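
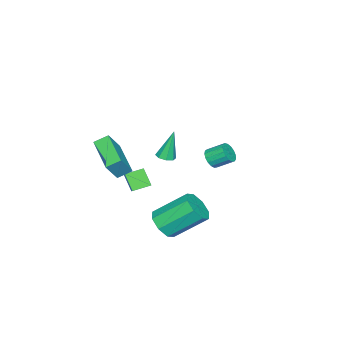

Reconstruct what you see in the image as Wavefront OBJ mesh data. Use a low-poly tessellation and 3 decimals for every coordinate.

v 2.863 -0.874 2.457
v 2.415 -0.311 2.85
v 4.114 0.547 1.845
v 3.666 1.11 2.238
v 3.594 -1.05 3.542
v 3.146 -0.487 3.935
v 4.845 0.371 2.93
v 4.397 0.934 3.323
v 1.156 1.48 1.966
v 1.586 1.748 2.021
v 0.784 1.74 3.594
v 1.283 1.972 1.917
v 0.906 1.907 1.841
v 0.675 1.593 1.838
v 0.725 1.212 1.91
v 1.028 0.989 2.015
v 1.405 1.054 2.091
v 1.637 1.368 2.093
v 1.514 -0.231 -0.875
v 1.21 -0.831 -0.031
v 0.851 0.436 -0.64
v 0.547 -0.164 0.205
v 2.113 0.184 -0.365
v 1.809 -0.416 0.48
v 1.45 0.851 -0.129
v 1.146 0.251 0.715
v -2.4 2.089 0
v -2.066 1.878 0.465
v -2.325 2.739 1.044
v -2.66 2.951 0.58
v -1.877 2.039 0.31
v -2.137 2.9 0.89
v -1.808 2.211 0.085
v -2.068 3.072 0.664
v -1.875 2.355 -0.16
v -2.135 3.217 0.419
v -2.062 2.439 -0.368
v -2.322 3.3 0.211
v -2.327 2.442 -0.492
v -2.586 3.304 0.088
v -2.608 2.365 -0.503
v -2.868 3.226 0.077
v -2.842 2.224 -0.398
v -3.101 3.086 0.181
v -2.974 2.053 -0.203
v -3.234 2.914 0.377
v -2.975 1.89 0.039
v -3.235 2.751 0.619
v -2.845 1.772 0.273
v -3.104 2.634 0.852
v -2.612 1.727 0.443
v -2.872 2.589 1.023
v -2.331 1.766 0.513
v -2.591 2.627 1.092
v 3.603 2.717 -1.01
v 4.43 2.926 -0.755
v 3.664 4.373 0.544
v 2.837 4.163 0.29
v 4.22 3.294 -1.289
v 3.454 4.741 0.011
v 3.649 3.324 -1.659
v 2.883 4.771 -0.36
v 3.051 2.998 -1.648
v 2.285 4.445 -0.349
v 2.776 2.507 -1.264
v 2.01 3.954 0.035
v 2.986 2.139 -0.731
v 2.22 3.586 0.569
v 3.557 2.109 -0.36
v 2.791 3.556 0.939
v 4.155 2.435 -0.371
v 3.389 3.882 0.928
f 2 4 1
f 5 2 1
f 1 4 3
f 3 5 1
f 2 8 4
f 6 2 5
f 6 8 2
f 4 8 3
f 7 5 3
f 3 8 7
f 7 6 5
f 8 6 7
f 10 9 12
f 10 12 11
f 12 9 13
f 12 13 11
f 13 9 14
f 13 14 11
f 14 9 15
f 14 15 11
f 15 9 16
f 15 16 11
f 16 9 17
f 16 17 11
f 17 9 18
f 17 18 11
f 18 9 10
f 18 10 11
f 20 22 19
f 23 20 19
f 19 22 21
f 21 23 19
f 20 26 22
f 24 20 23
f 24 26 20
f 22 26 21
f 25 23 21
f 21 26 25
f 25 24 23
f 26 24 25
f 28 27 31
f 28 31 29
f 29 31 32
f 29 32 30
f 31 27 33
f 31 33 32
f 32 33 34
f 32 34 30
f 33 27 35
f 33 35 34
f 34 35 36
f 34 36 30
f 35 27 37
f 35 37 36
f 36 37 38
f 36 38 30
f 37 27 39
f 37 39 38
f 38 39 40
f 38 40 30
f 39 27 41
f 39 41 40
f 40 41 42
f 40 42 30
f 41 27 43
f 41 43 42
f 42 43 44
f 42 44 30
f 43 27 45
f 43 45 44
f 44 45 46
f 44 46 30
f 45 27 47
f 45 47 46
f 46 47 48
f 46 48 30
f 47 27 49
f 47 49 48
f 48 49 50
f 48 50 30
f 49 27 51
f 49 51 50
f 50 51 52
f 50 52 30
f 51 27 53
f 51 53 52
f 52 53 54
f 52 54 30
f 53 27 28
f 53 28 54
f 54 28 29
f 54 29 30
f 56 55 59
f 56 59 57
f 57 59 60
f 57 60 58
f 59 55 61
f 59 61 60
f 60 61 62
f 60 62 58
f 61 55 63
f 61 63 62
f 62 63 64
f 62 64 58
f 63 55 65
f 63 65 64
f 64 65 66
f 64 66 58
f 65 55 67
f 65 67 66
f 66 67 68
f 66 68 58
f 67 55 69
f 67 69 68
f 68 69 70
f 68 70 58
f 69 55 71
f 69 71 70
f 70 71 72
f 70 72 58
f 71 55 56
f 71 56 72
f 72 56 57
f 72 57 58



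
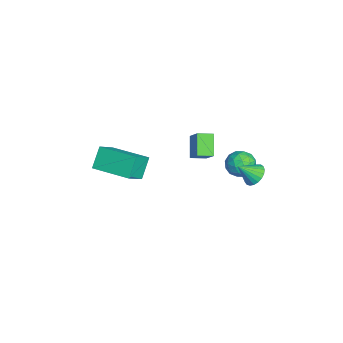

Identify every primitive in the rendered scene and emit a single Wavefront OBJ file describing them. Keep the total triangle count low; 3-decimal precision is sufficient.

v 0.584 -3.723 -0.832
v 1.535 -4.41 0.118
v -0.164 -3.301 0.222
v 0.787 -3.988 1.173
v 1.773 -1.912 -0.713
v 2.724 -2.599 0.238
v 1.025 -1.49 0.342
v 1.976 -2.177 1.292
v -0.248 0.686 -0.957
v -1.251 0.759 -0.027
v -0.328 1.549 -1.111
v -1.331 1.622 -0.181
v 0.791 0.978 0.141
v -0.212 1.051 1.071
v 0.711 1.841 -0.013
v -0.292 1.914 0.917
v -0.51 3.452 -1.112
v -0.004 3.675 -1.788
v 0.604 2.865 -0.472
v 1.11 3.088 -1.148
v 0.789 3.705 -0.62
v 0.101 4.068 -1.016
v 0.499 2.472 -1.244
v -0.189 2.835 -1.64
v 0.619 3.069 -1.869
v 0.799 3.831 -1.483
v -0.199 2.709 -0.777
v -0.019 3.471 -0.391
v -0.354 3.615 -1.506
v 0.954 2.925 -0.754
v 0.766 3.288 -0.444
v 1.064 3.419 -0.841
v -0.293 3.846 -1.052
v 0.005 3.977 -1.449
v 0.471 3.995 -0.763
v 0.595 2.563 -0.811
v 0.893 2.694 -1.208
v -0.464 3.121 -1.419
v -0.166 3.252 -1.816
v 0.129 2.545 -1.497
v 0.309 3.39 -1.951
v 0.964 3.045 -1.575
v 0.605 2.683 -1.632
v 0.2 2.896 -1.864
v 0.415 3.838 -1.724
v 1.069 3.493 -1.348
v 0.881 3.856 -1.038
v 0.476 4.069 -1.271
v 0.781 3.482 -1.772
v -0.469 3.047 -0.912
v 0.185 2.702 -0.536
v 0.124 2.471 -0.989
v -0.281 2.684 -1.222
v -0.364 3.495 -0.685
v 0.291 3.15 -0.309
v 0.4 3.644 -0.396
v -0.005 3.857 -0.628
v -0.181 3.058 -0.488
v 3.274 3.643 0.627
v 3.964 3.755 0.668
v 3.366 2.777 1.453
v 3.861 3.937 0.871
v 3.656 4.068 1.031
v 3.386 4.126 1.122
v 3.096 4.1 1.127
v 2.837 3.995 1.046
v 2.653 3.83 0.892
v 2.577 3.632 0.693
v 2.621 3.436 0.482
v 2.778 3.276 0.297
v 3.021 3.179 0.168
v 3.308 3.163 0.119
v 3.588 3.23 0.158
v 3.814 3.368 0.278
v 3.947 3.554 0.458
f 2 4 1
f 5 2 1
f 1 4 3
f 3 5 1
f 2 8 4
f 6 2 5
f 6 8 2
f 4 8 3
f 7 5 3
f 3 8 7
f 7 6 5
f 8 6 7
f 10 12 9
f 13 10 9
f 9 12 11
f 11 13 9
f 10 16 12
f 14 10 13
f 14 16 10
f 12 16 11
f 15 13 11
f 11 16 15
f 15 14 13
f 16 14 15
f 17 54 33
f 54 28 57
f 33 57 22
f 54 57 33
f 17 33 29
f 33 22 34
f 29 34 18
f 33 34 29
f 17 29 38
f 29 18 39
f 38 39 24
f 29 39 38
f 17 38 50
f 38 24 53
f 50 53 27
f 38 53 50
f 17 50 54
f 50 27 58
f 54 58 28
f 50 58 54
f 18 34 45
f 34 22 48
f 45 48 26
f 34 48 45
f 22 57 35
f 57 28 56
f 35 56 21
f 57 56 35
f 28 58 55
f 58 27 51
f 55 51 19
f 58 51 55
f 27 53 52
f 53 24 40
f 52 40 23
f 53 40 52
f 24 39 44
f 39 18 41
f 44 41 25
f 39 41 44
f 20 46 32
f 46 26 47
f 32 47 21
f 46 47 32
f 20 32 30
f 32 21 31
f 30 31 19
f 32 31 30
f 20 30 37
f 30 19 36
f 37 36 23
f 30 36 37
f 20 37 42
f 37 23 43
f 42 43 25
f 37 43 42
f 20 42 46
f 42 25 49
f 46 49 26
f 42 49 46
f 21 47 35
f 47 26 48
f 35 48 22
f 47 48 35
f 19 31 55
f 31 21 56
f 55 56 28
f 31 56 55
f 23 36 52
f 36 19 51
f 52 51 27
f 36 51 52
f 25 43 44
f 43 23 40
f 44 40 24
f 43 40 44
f 26 49 45
f 49 25 41
f 45 41 18
f 49 41 45
f 60 59 62
f 60 62 61
f 62 59 63
f 62 63 61
f 63 59 64
f 63 64 61
f 64 59 65
f 64 65 61
f 65 59 66
f 65 66 61
f 66 59 67
f 66 67 61
f 67 59 68
f 67 68 61
f 68 59 69
f 68 69 61
f 69 59 70
f 69 70 61
f 70 59 71
f 70 71 61
f 71 59 72
f 71 72 61
f 72 59 73
f 72 73 61
f 73 59 74
f 73 74 61
f 74 59 75
f 74 75 61
f 75 59 60
f 75 60 61



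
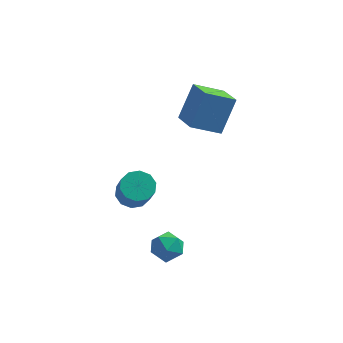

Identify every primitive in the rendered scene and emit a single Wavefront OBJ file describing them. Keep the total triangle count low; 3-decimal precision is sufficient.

v -3.251 -2.886 -0.541
v -2.55 -2.973 -0.791
v -2.207 -3.78 0.451
v -2.909 -3.694 0.701
v -2.564 -2.586 -0.535
v -2.221 -3.394 0.706
v -2.841 -2.314 -0.282
v -2.498 -3.122 0.959
v -3.274 -2.261 -0.128
v -2.932 -3.068 1.114
v -3.699 -2.446 -0.131
v -3.357 -3.253 1.111
v -3.953 -2.8 -0.291
v -3.61 -3.607 0.951
v -3.939 -3.186 -0.546
v -3.596 -3.994 0.695
v -3.662 -3.458 -0.799
v -3.319 -4.266 0.442
v -3.228 -3.512 -0.954
v -2.886 -4.319 0.288
v -2.803 -3.327 -0.951
v -2.461 -4.134 0.291
v -1.291 -0.116 1.579
v -0.785 0.745 3.125
v -1.949 1.062 1.138
v -1.444 1.923 2.684
v -0.036 0.337 0.916
v 0.469 1.198 2.462
v -0.695 1.515 0.475
v -0.189 2.376 2.021
v -1.277 -3.875 -2.347
v -1.028 -4.242 -3.011
v -2.392 -3.578 -2.929
v -2.143 -3.945 -3.593
v -2.312 -4.373 -2.94
v -1.623 -4.556 -2.58
v -1.797 -3.264 -3.36
v -1.108 -3.447 -3
v -1.349 -3.864 -3.637
v -1.668 -4.55 -3.378
v -1.752 -3.27 -2.562
v -2.071 -3.956 -2.303
f 2 1 5
f 2 5 3
f 3 5 6
f 3 6 4
f 5 1 7
f 5 7 6
f 6 7 8
f 6 8 4
f 7 1 9
f 7 9 8
f 8 9 10
f 8 10 4
f 9 1 11
f 9 11 10
f 10 11 12
f 10 12 4
f 11 1 13
f 11 13 12
f 12 13 14
f 12 14 4
f 13 1 15
f 13 15 14
f 14 15 16
f 14 16 4
f 15 1 17
f 15 17 16
f 16 17 18
f 16 18 4
f 17 1 19
f 17 19 18
f 18 19 20
f 18 20 4
f 19 1 21
f 19 21 20
f 20 21 22
f 20 22 4
f 21 1 2
f 21 2 22
f 22 2 3
f 22 3 4
f 24 26 23
f 27 24 23
f 23 26 25
f 25 27 23
f 24 30 26
f 28 24 27
f 28 30 24
f 26 30 25
f 29 27 25
f 25 30 29
f 29 28 27
f 30 28 29
f 31 42 36
f 31 36 32
f 31 32 38
f 31 38 41
f 31 41 42
f 32 36 40
f 36 42 35
f 42 41 33
f 41 38 37
f 38 32 39
f 34 40 35
f 34 35 33
f 34 33 37
f 34 37 39
f 34 39 40
f 35 40 36
f 33 35 42
f 37 33 41
f 39 37 38
f 40 39 32



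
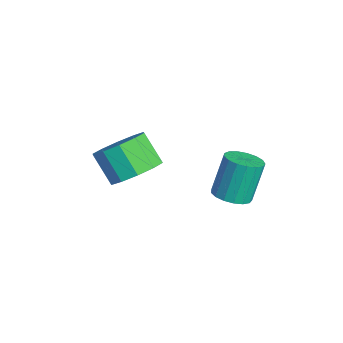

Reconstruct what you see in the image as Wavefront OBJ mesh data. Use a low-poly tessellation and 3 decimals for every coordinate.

v 4.168 0.043 0.823
v 4.816 0.229 0.908
v 4.481 0.744 2.342
v 3.832 0.557 2.257
v 4.675 0.493 0.78
v 4.34 1.008 2.214
v 4.418 0.654 0.662
v 4.083 1.169 2.096
v 4.104 0.675 0.581
v 3.768 1.19 2.015
v 3.804 0.551 0.555
v 3.468 1.066 1.989
v 3.587 0.31 0.591
v 3.252 0.825 2.025
v 3.504 0.009 0.68
v 3.168 0.523 2.114
v 3.572 -0.285 0.802
v 3.237 0.229 2.235
v 3.777 -0.504 0.928
v 3.442 0.01 2.362
v 4.072 -0.598 1.03
v 3.736 -0.083 2.464
v 4.388 -0.545 1.085
v 4.053 -0.03 2.519
v 4.654 -0.357 1.08
v 4.319 0.158 2.514
v 4.809 -0.078 1.016
v 4.473 0.437 2.45
v 0.967 -2.261 -0.22
v 1.65 -2.935 0.06
v 0.837 -3.353 1.04
v 0.153 -2.679 0.76
v 1.758 -2.412 0.372
v 0.945 -2.83 1.352
v 1.563 -1.832 0.458
v 0.75 -2.25 1.438
v 1.141 -1.416 0.285
v 0.327 -1.834 1.265
v 0.652 -1.322 -0.081
v -0.162 -1.74 0.899
v 0.283 -1.587 -0.5
v -0.53 -2.005 0.48
v 0.175 -2.11 -0.812
v -0.638 -2.528 0.168
v 0.37 -2.69 -0.898
v -0.443 -3.108 0.082
v 0.793 -3.106 -0.725
v -0.021 -3.524 0.255
v 1.282 -3.2 -0.359
v 0.468 -3.618 0.621
f 2 1 5
f 2 5 3
f 3 5 6
f 3 6 4
f 5 1 7
f 5 7 6
f 6 7 8
f 6 8 4
f 7 1 9
f 7 9 8
f 8 9 10
f 8 10 4
f 9 1 11
f 9 11 10
f 10 11 12
f 10 12 4
f 11 1 13
f 11 13 12
f 12 13 14
f 12 14 4
f 13 1 15
f 13 15 14
f 14 15 16
f 14 16 4
f 15 1 17
f 15 17 16
f 16 17 18
f 16 18 4
f 17 1 19
f 17 19 18
f 18 19 20
f 18 20 4
f 19 1 21
f 19 21 20
f 20 21 22
f 20 22 4
f 21 1 23
f 21 23 22
f 22 23 24
f 22 24 4
f 23 1 25
f 23 25 24
f 24 25 26
f 24 26 4
f 25 1 27
f 25 27 26
f 26 27 28
f 26 28 4
f 27 1 2
f 27 2 28
f 28 2 3
f 28 3 4
f 30 29 33
f 30 33 31
f 31 33 34
f 31 34 32
f 33 29 35
f 33 35 34
f 34 35 36
f 34 36 32
f 35 29 37
f 35 37 36
f 36 37 38
f 36 38 32
f 37 29 39
f 37 39 38
f 38 39 40
f 38 40 32
f 39 29 41
f 39 41 40
f 40 41 42
f 40 42 32
f 41 29 43
f 41 43 42
f 42 43 44
f 42 44 32
f 43 29 45
f 43 45 44
f 44 45 46
f 44 46 32
f 45 29 47
f 45 47 46
f 46 47 48
f 46 48 32
f 47 29 49
f 47 49 48
f 48 49 50
f 48 50 32
f 49 29 30
f 49 30 50
f 50 30 31
f 50 31 32



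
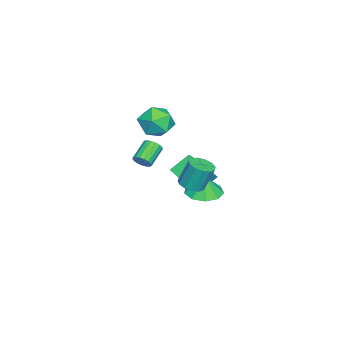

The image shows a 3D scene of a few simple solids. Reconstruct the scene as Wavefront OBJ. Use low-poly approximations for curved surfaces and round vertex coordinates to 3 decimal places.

v 2.183 3.558 -2.383
v 3.133 3.218 -2.426
v 2.257 3.622 -1.257
v 3.126 3.908 -2.465
v 2.678 4.434 -2.466
v 1.998 4.55 -2.427
v 1.405 4.201 -2.368
v 1.175 3.552 -2.316
v 1.417 2.905 -2.295
v 2.017 2.564 -2.315
v 2.695 2.687 -2.367
v -0.556 -0.586 -2.576
v -0.271 -0.616 -2.094
v -1.379 -0.364 -1.423
v -1.664 -0.334 -1.904
v -0.254 -0.357 -2.163
v -1.362 -0.105 -1.492
v -0.306 -0.151 -2.327
v -1.414 0.101 -1.655
v -0.415 -0.045 -2.547
v -1.523 0.207 -1.875
v -0.557 -0.062 -2.774
v -1.665 0.19 -2.102
v -0.698 -0.2 -2.955
v -1.806 0.052 -2.284
v -0.807 -0.426 -3.05
v -1.915 -0.174 -2.379
v -0.858 -0.689 -3.036
v -1.966 -0.436 -2.364
v -0.84 -0.928 -2.916
v -1.948 -0.676 -2.245
v -0.757 -1.089 -2.719
v -1.865 -0.837 -2.047
v -0.628 -1.135 -2.488
v -1.736 -0.882 -1.817
v -0.482 -1.055 -2.278
v -1.59 -0.803 -1.607
v -0.353 -0.867 -2.136
v -1.462 -0.615 -1.464
v 3.783 3.367 -0.918
v 4.467 3.221 -0.795
v 4.321 3.726 0.621
v 3.637 3.873 0.498
v 4.455 3.597 -0.93
v 4.309 4.102 0.485
v 4.229 3.9 -1.062
v 4.083 4.406 0.354
v 3.862 4.034 -1.148
v 3.716 4.54 0.268
v 3.47 3.957 -1.16
v 3.324 4.462 0.255
v 3.177 3.692 -1.096
v 3.031 4.197 0.319
v 3.077 3.324 -0.975
v 2.931 3.829 0.44
v 3.2 2.97 -0.836
v 3.054 3.475 0.579
v 3.509 2.742 -0.723
v 3.363 3.247 0.693
v 3.905 2.713 -0.671
v 3.759 3.218 0.744
v 4.262 2.891 -0.698
v 4.116 3.397 0.717
v -2.463 1.056 -4.661
v -3.172 1.889 -3.771
v -1.665 2.16 -5.06
v -2.374 2.994 -4.17
v -1.326 0.686 -3.41
v -2.035 1.52 -2.52
v -0.528 1.791 -3.809
v -1.237 2.624 -2.919
v -3.124 0.171 -0.324
v -2.544 0.153 -1.3
v -3.876 -1.453 -0.74
v -3.296 -1.471 -1.716
v -2.748 -1.581 -0.728
v -2.283 -0.578 -0.471
v -4.137 -0.722 -1.569
v -3.672 0.281 -1.312
v -3.171 -0.4 -2.07
v -2.312 -0.93 -1.55
v -4.108 -0.37 -0.49
v -3.249 -0.9 0.03
f 2 1 4
f 2 4 3
f 4 1 5
f 4 5 3
f 5 1 6
f 5 6 3
f 6 1 7
f 6 7 3
f 7 1 8
f 7 8 3
f 8 1 9
f 8 9 3
f 9 1 10
f 9 10 3
f 10 1 11
f 10 11 3
f 11 1 2
f 11 2 3
f 13 12 16
f 13 16 14
f 14 16 17
f 14 17 15
f 16 12 18
f 16 18 17
f 17 18 19
f 17 19 15
f 18 12 20
f 18 20 19
f 19 20 21
f 19 21 15
f 20 12 22
f 20 22 21
f 21 22 23
f 21 23 15
f 22 12 24
f 22 24 23
f 23 24 25
f 23 25 15
f 24 12 26
f 24 26 25
f 25 26 27
f 25 27 15
f 26 12 28
f 26 28 27
f 27 28 29
f 27 29 15
f 28 12 30
f 28 30 29
f 29 30 31
f 29 31 15
f 30 12 32
f 30 32 31
f 31 32 33
f 31 33 15
f 32 12 34
f 32 34 33
f 33 34 35
f 33 35 15
f 34 12 36
f 34 36 35
f 35 36 37
f 35 37 15
f 36 12 38
f 36 38 37
f 37 38 39
f 37 39 15
f 38 12 13
f 38 13 39
f 39 13 14
f 39 14 15
f 41 40 44
f 41 44 42
f 42 44 45
f 42 45 43
f 44 40 46
f 44 46 45
f 45 46 47
f 45 47 43
f 46 40 48
f 46 48 47
f 47 48 49
f 47 49 43
f 48 40 50
f 48 50 49
f 49 50 51
f 49 51 43
f 50 40 52
f 50 52 51
f 51 52 53
f 51 53 43
f 52 40 54
f 52 54 53
f 53 54 55
f 53 55 43
f 54 40 56
f 54 56 55
f 55 56 57
f 55 57 43
f 56 40 58
f 56 58 57
f 57 58 59
f 57 59 43
f 58 40 60
f 58 60 59
f 59 60 61
f 59 61 43
f 60 40 62
f 60 62 61
f 61 62 63
f 61 63 43
f 62 40 41
f 62 41 63
f 63 41 42
f 63 42 43
f 65 67 64
f 68 65 64
f 64 67 66
f 66 68 64
f 65 71 67
f 69 65 68
f 69 71 65
f 67 71 66
f 70 68 66
f 66 71 70
f 70 69 68
f 71 69 70
f 72 83 77
f 72 77 73
f 72 73 79
f 72 79 82
f 72 82 83
f 73 77 81
f 77 83 76
f 83 82 74
f 82 79 78
f 79 73 80
f 75 81 76
f 75 76 74
f 75 74 78
f 75 78 80
f 75 80 81
f 76 81 77
f 74 76 83
f 78 74 82
f 80 78 79
f 81 80 73



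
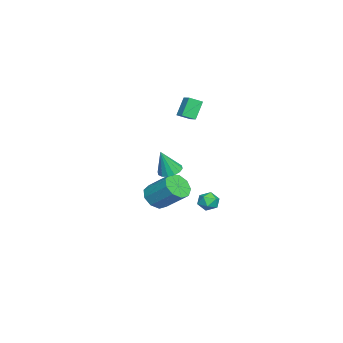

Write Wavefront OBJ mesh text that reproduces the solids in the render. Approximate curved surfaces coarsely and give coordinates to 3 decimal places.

v 3.588 1.477 0.887
v 4.209 1.876 0.842
v 3.992 1.023 2.453
v 3.946 2.118 0.98
v 3.587 2.188 1.093
v 3.228 2.068 1.151
v 2.965 1.789 1.139
v 2.869 1.427 1.058
v 2.966 1.079 0.932
v 3.229 0.837 0.794
v 3.588 0.767 0.681
v 3.947 0.887 0.623
v 4.21 1.165 0.636
v 4.306 1.527 0.716
v -2.558 1.683 3.816
v -2.178 0.949 4.221
v -1.958 2.14 4.08
v -1.577 1.407 4.485
v -1.843 1.413 2.655
v -1.462 0.68 3.06
v -1.242 1.871 2.919
v -0.862 1.137 3.324
v -2.74 -0.875 -4.458
v -2.094 -0.518 -5.117
v -1.533 0.971 -3.762
v -2.18 0.615 -3.102
v -2.696 -0.218 -5.197
v -2.135 1.271 -3.842
v -3.319 -0.225 -4.931
v -2.758 1.264 -3.576
v -3.671 -0.537 -4.444
v -3.11 0.953 -3.089
v -3.588 -1.006 -3.963
v -3.027 0.483 -2.608
v -3.108 -1.414 -3.713
v -2.547 0.076 -2.358
v -2.457 -1.569 -3.812
v -1.896 -0.08 -2.457
v -1.938 -1.4 -4.213
v -1.377 0.089 -2.858
v -1.795 -0.985 -4.728
v -1.234 0.504 -3.373
v 0.634 3.33 -3.138
v 1.231 3.697 -2.948
v 0.829 2.563 -2.272
v 1.426 2.93 -2.082
v 0.771 3.224 -1.977
v 0.65 3.698 -2.513
v 1.41 2.562 -2.707
v 1.289 3.036 -3.243
v 1.71 3.222 -2.682
v 1.315 3.631 -2.231
v 0.745 2.629 -2.989
v 0.35 3.038 -2.538
f 2 1 4
f 2 4 3
f 4 1 5
f 4 5 3
f 5 1 6
f 5 6 3
f 6 1 7
f 6 7 3
f 7 1 8
f 7 8 3
f 8 1 9
f 8 9 3
f 9 1 10
f 9 10 3
f 10 1 11
f 10 11 3
f 11 1 12
f 11 12 3
f 12 1 13
f 12 13 3
f 13 1 14
f 13 14 3
f 14 1 2
f 14 2 3
f 16 18 15
f 19 16 15
f 15 18 17
f 17 19 15
f 16 22 18
f 20 16 19
f 20 22 16
f 18 22 17
f 21 19 17
f 17 22 21
f 21 20 19
f 22 20 21
f 24 23 27
f 24 27 25
f 25 27 28
f 25 28 26
f 27 23 29
f 27 29 28
f 28 29 30
f 28 30 26
f 29 23 31
f 29 31 30
f 30 31 32
f 30 32 26
f 31 23 33
f 31 33 32
f 32 33 34
f 32 34 26
f 33 23 35
f 33 35 34
f 34 35 36
f 34 36 26
f 35 23 37
f 35 37 36
f 36 37 38
f 36 38 26
f 37 23 39
f 37 39 38
f 38 39 40
f 38 40 26
f 39 23 41
f 39 41 40
f 40 41 42
f 40 42 26
f 41 23 24
f 41 24 42
f 42 24 25
f 42 25 26
f 43 54 48
f 43 48 44
f 43 44 50
f 43 50 53
f 43 53 54
f 44 48 52
f 48 54 47
f 54 53 45
f 53 50 49
f 50 44 51
f 46 52 47
f 46 47 45
f 46 45 49
f 46 49 51
f 46 51 52
f 47 52 48
f 45 47 54
f 49 45 53
f 51 49 50
f 52 51 44



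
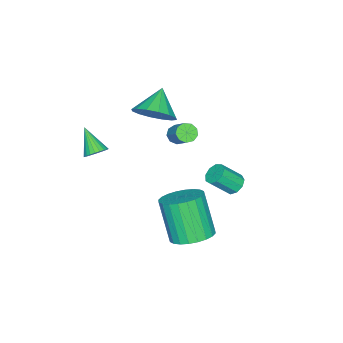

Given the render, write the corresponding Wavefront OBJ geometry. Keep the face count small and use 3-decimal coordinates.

v 2.116 3.202 2.085
v 2.598 3.263 1.807
v 3.206 2.6 2.717
v 2.724 2.538 2.995
v 2.55 3.554 2.051
v 3.158 2.891 2.962
v 2.299 3.68 2.311
v 2.907 3.017 3.222
v 1.962 3.582 2.465
v 2.57 2.919 3.376
v 1.697 3.307 2.441
v 2.305 2.643 3.352
v 1.628 2.982 2.25
v 2.236 2.319 3.161
v 1.788 2.76 1.982
v 2.396 2.096 2.892
v 2.101 2.744 1.762
v 2.709 2.081 2.672
v 2.421 2.943 1.693
v 3.029 2.28 2.603
v 3.805 -2.794 2.796
v 4.191 -2.597 3.181
v 3.295 -3.726 3.784
v 4.016 -2.46 3.221
v 3.808 -2.373 3.195
v 3.6 -2.351 3.109
v 3.423 -2.396 2.976
v 3.304 -2.501 2.815
v 3.262 -2.652 2.651
v 3.302 -2.823 2.509
v 3.418 -2.991 2.411
v 3.594 -3.128 2.372
v 3.801 -3.215 2.397
v 4.009 -3.238 2.483
v 4.186 -3.193 2.617
v 4.305 -3.087 2.778
v 4.348 -2.937 2.942
v 4.308 -2.765 3.083
v -0.317 -2.365 2.643
v 0.192 -1.815 3.421
v -1.483 -2.635 3.597
v -0.117 -1.434 3.152
v -0.479 -1.302 2.747
v -0.798 -1.455 2.314
v -0.988 -1.852 1.97
v -0.999 -2.386 1.805
v -0.826 -2.914 1.865
v -0.518 -3.296 2.134
v -0.156 -3.427 2.539
v 0.163 -3.274 2.972
v 0.353 -2.877 3.316
v 0.364 -2.343 3.481
v 3.792 2.097 -0.748
v 4.438 2.754 -0.288
v 3.934 1.881 1.668
v 3.288 1.223 1.208
v 4.096 2.964 -0.282
v 3.591 2.091 1.673
v 3.707 3.042 -0.348
v 3.203 2.169 1.608
v 3.331 2.976 -0.474
v 2.827 2.103 1.481
v 3.025 2.776 -0.642
v 2.521 1.903 1.313
v 2.837 2.473 -0.826
v 2.332 1.6 1.129
v 2.793 2.112 -0.998
v 2.289 1.239 0.957
v 2.902 1.749 -1.132
v 2.398 0.876 0.823
v 3.146 1.439 -1.208
v 2.642 0.566 0.748
v 3.489 1.229 -1.213
v 2.984 0.356 0.742
v 3.877 1.151 -1.148
v 3.373 0.278 0.808
v 4.253 1.217 -1.021
v 3.749 0.344 0.934
v 4.559 1.417 -0.853
v 4.055 0.544 1.102
v 4.748 1.72 -0.669
v 4.243 0.847 1.286
v 4.791 2.081 -0.497
v 4.287 1.208 1.458
v 4.682 2.444 -0.363
v 4.178 1.571 1.592
v 0.77 -0.473 2.865
v 1.156 -0.813 2.943
v 1.676 -0.026 3.793
v 1.29 0.313 3.715
v 1.243 -0.588 2.682
v 1.763 0.199 3.532
v 1.108 -0.31 2.506
v 1.629 0.477 3.356
v 0.816 -0.108 2.498
v 1.336 0.679 3.348
v 0.502 -0.077 2.662
v 1.022 0.71 3.512
v 0.313 -0.232 2.921
v 0.833 0.555 3.771
v 0.338 -0.499 3.153
v 0.858 0.287 4.004
v 0.565 -0.755 3.251
v 1.086 0.032 4.101
v 0.888 -0.879 3.168
v 1.409 -0.092 4.018
f 2 1 5
f 2 5 3
f 3 5 6
f 3 6 4
f 5 1 7
f 5 7 6
f 6 7 8
f 6 8 4
f 7 1 9
f 7 9 8
f 8 9 10
f 8 10 4
f 9 1 11
f 9 11 10
f 10 11 12
f 10 12 4
f 11 1 13
f 11 13 12
f 12 13 14
f 12 14 4
f 13 1 15
f 13 15 14
f 14 15 16
f 14 16 4
f 15 1 17
f 15 17 16
f 16 17 18
f 16 18 4
f 17 1 19
f 17 19 18
f 18 19 20
f 18 20 4
f 19 1 2
f 19 2 20
f 20 2 3
f 20 3 4
f 22 21 24
f 22 24 23
f 24 21 25
f 24 25 23
f 25 21 26
f 25 26 23
f 26 21 27
f 26 27 23
f 27 21 28
f 27 28 23
f 28 21 29
f 28 29 23
f 29 21 30
f 29 30 23
f 30 21 31
f 30 31 23
f 31 21 32
f 31 32 23
f 32 21 33
f 32 33 23
f 33 21 34
f 33 34 23
f 34 21 35
f 34 35 23
f 35 21 36
f 35 36 23
f 36 21 37
f 36 37 23
f 37 21 38
f 37 38 23
f 38 21 22
f 38 22 23
f 40 39 42
f 40 42 41
f 42 39 43
f 42 43 41
f 43 39 44
f 43 44 41
f 44 39 45
f 44 45 41
f 45 39 46
f 45 46 41
f 46 39 47
f 46 47 41
f 47 39 48
f 47 48 41
f 48 39 49
f 48 49 41
f 49 39 50
f 49 50 41
f 50 39 51
f 50 51 41
f 51 39 52
f 51 52 41
f 52 39 40
f 52 40 41
f 54 53 57
f 54 57 55
f 55 57 58
f 55 58 56
f 57 53 59
f 57 59 58
f 58 59 60
f 58 60 56
f 59 53 61
f 59 61 60
f 60 61 62
f 60 62 56
f 61 53 63
f 61 63 62
f 62 63 64
f 62 64 56
f 63 53 65
f 63 65 64
f 64 65 66
f 64 66 56
f 65 53 67
f 65 67 66
f 66 67 68
f 66 68 56
f 67 53 69
f 67 69 68
f 68 69 70
f 68 70 56
f 69 53 71
f 69 71 70
f 70 71 72
f 70 72 56
f 71 53 73
f 71 73 72
f 72 73 74
f 72 74 56
f 73 53 75
f 73 75 74
f 74 75 76
f 74 76 56
f 75 53 77
f 75 77 76
f 76 77 78
f 76 78 56
f 77 53 79
f 77 79 78
f 78 79 80
f 78 80 56
f 79 53 81
f 79 81 80
f 80 81 82
f 80 82 56
f 81 53 83
f 81 83 82
f 82 83 84
f 82 84 56
f 83 53 85
f 83 85 84
f 84 85 86
f 84 86 56
f 85 53 54
f 85 54 86
f 86 54 55
f 86 55 56
f 88 87 91
f 88 91 89
f 89 91 92
f 89 92 90
f 91 87 93
f 91 93 92
f 92 93 94
f 92 94 90
f 93 87 95
f 93 95 94
f 94 95 96
f 94 96 90
f 95 87 97
f 95 97 96
f 96 97 98
f 96 98 90
f 97 87 99
f 97 99 98
f 98 99 100
f 98 100 90
f 99 87 101
f 99 101 100
f 100 101 102
f 100 102 90
f 101 87 103
f 101 103 102
f 102 103 104
f 102 104 90
f 103 87 105
f 103 105 104
f 104 105 106
f 104 106 90
f 105 87 88
f 105 88 106
f 106 88 89
f 106 89 90



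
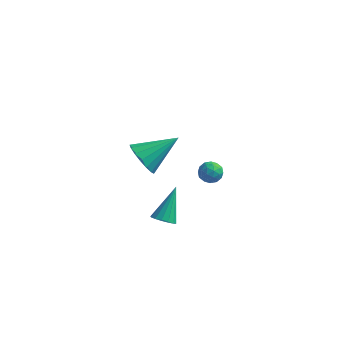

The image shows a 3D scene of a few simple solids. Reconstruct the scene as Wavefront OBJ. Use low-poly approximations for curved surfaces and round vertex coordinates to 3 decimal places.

v 3.222 2.687 -1.942
v 3.864 2.764 -1.863
v 3.396 2.156 -2.837
v 4.038 2.233 -2.758
v 3.705 1.845 -2.355
v 3.597 2.172 -1.802
v 3.663 2.748 -2.898
v 3.555 3.075 -2.345
v 4.137 2.802 -2.454
v 4.163 2.244 -2.118
v 3.097 2.676 -2.582
v 3.123 2.118 -2.246
v 3.527 2.772 -1.824
v 3.733 2.148 -2.876
v 3.536 1.92 -2.639
v 3.914 1.965 -2.592
v 3.371 2.424 -1.788
v 3.748 2.47 -1.741
v 3.655 1.929 -2.031
v 3.512 2.45 -2.959
v 3.889 2.496 -2.912
v 3.346 2.955 -2.108
v 3.724 3 -2.061
v 3.605 2.991 -2.669
v 4.065 2.84 -2.125
v 4.168 2.528 -2.651
v 3.947 2.83 -2.733
v 3.884 3.023 -2.408
v 4.081 2.511 -1.927
v 4.183 2.2 -2.453
v 3.987 1.971 -2.216
v 3.924 2.164 -1.891
v 4.241 2.534 -2.275
v 3.077 2.72 -2.247
v 3.179 2.409 -2.773
v 3.336 2.756 -2.809
v 3.273 2.949 -2.484
v 3.092 2.392 -2.049
v 3.195 2.08 -2.575
v 3.376 1.897 -2.292
v 3.313 2.09 -1.967
v 3.019 2.386 -2.425
v 2.829 -1.367 -3.003
v 3.306 -1.076 -3.293
v 2.931 -0.093 -1.557
v 3.037 -0.929 -3.404
v 2.713 -0.899 -3.408
v 2.419 -0.995 -3.303
v 2.236 -1.19 -3.117
v 2.211 -1.433 -2.901
v 2.352 -1.659 -2.712
v 2.621 -1.806 -2.601
v 2.946 -1.836 -2.598
v 3.239 -1.74 -2.703
v 3.423 -1.544 -2.888
v 3.447 -1.301 -3.104
v 2.769 -3.529 3.271
v 3.04 -3.143 2.47
v 4.011 -2.371 4.249
v 2.699 -2.888 2.601
v 2.375 -2.78 2.885
v 2.14 -2.843 3.258
v 2.05 -3.064 3.634
v 2.124 -3.391 3.927
v 2.346 -3.749 4.07
v 2.665 -4.057 4.029
v 3.007 -4.244 3.815
v 3.295 -4.268 3.476
v 3.462 -4.121 3.091
v 3.471 -3.839 2.746
v 3.318 -3.486 2.522
f 1 38 17
f 38 12 41
f 17 41 6
f 38 41 17
f 1 17 13
f 17 6 18
f 13 18 2
f 17 18 13
f 1 13 22
f 13 2 23
f 22 23 8
f 13 23 22
f 1 22 34
f 22 8 37
f 34 37 11
f 22 37 34
f 1 34 38
f 34 11 42
f 38 42 12
f 34 42 38
f 2 18 29
f 18 6 32
f 29 32 10
f 18 32 29
f 6 41 19
f 41 12 40
f 19 40 5
f 41 40 19
f 12 42 39
f 42 11 35
f 39 35 3
f 42 35 39
f 11 37 36
f 37 8 24
f 36 24 7
f 37 24 36
f 8 23 28
f 23 2 25
f 28 25 9
f 23 25 28
f 4 30 16
f 30 10 31
f 16 31 5
f 30 31 16
f 4 16 14
f 16 5 15
f 14 15 3
f 16 15 14
f 4 14 21
f 14 3 20
f 21 20 7
f 14 20 21
f 4 21 26
f 21 7 27
f 26 27 9
f 21 27 26
f 4 26 30
f 26 9 33
f 30 33 10
f 26 33 30
f 5 31 19
f 31 10 32
f 19 32 6
f 31 32 19
f 3 15 39
f 15 5 40
f 39 40 12
f 15 40 39
f 7 20 36
f 20 3 35
f 36 35 11
f 20 35 36
f 9 27 28
f 27 7 24
f 28 24 8
f 27 24 28
f 10 33 29
f 33 9 25
f 29 25 2
f 33 25 29
f 44 43 46
f 44 46 45
f 46 43 47
f 46 47 45
f 47 43 48
f 47 48 45
f 48 43 49
f 48 49 45
f 49 43 50
f 49 50 45
f 50 43 51
f 50 51 45
f 51 43 52
f 51 52 45
f 52 43 53
f 52 53 45
f 53 43 54
f 53 54 45
f 54 43 55
f 54 55 45
f 55 43 56
f 55 56 45
f 56 43 44
f 56 44 45
f 58 57 60
f 58 60 59
f 60 57 61
f 60 61 59
f 61 57 62
f 61 62 59
f 62 57 63
f 62 63 59
f 63 57 64
f 63 64 59
f 64 57 65
f 64 65 59
f 65 57 66
f 65 66 59
f 66 57 67
f 66 67 59
f 67 57 68
f 67 68 59
f 68 57 69
f 68 69 59
f 69 57 70
f 69 70 59
f 70 57 71
f 70 71 59
f 71 57 58
f 71 58 59



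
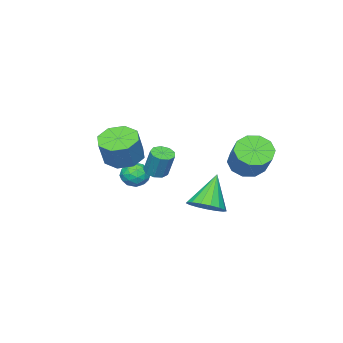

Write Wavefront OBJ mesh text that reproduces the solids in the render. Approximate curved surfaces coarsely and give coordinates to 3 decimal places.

v -0.91 -2.699 -2.54
v -0.107 -2.44 -2.65
v -0.473 -4 -2.41
v 0.33 -3.741 -2.52
v -0.09 -3.532 -1.81
v -0.361 -2.729 -1.89
v -0.219 -3.711 -3.17
v -0.49 -2.908 -3.25
v 0.32 -3.066 -3.04
v 0.4 -2.955 -2.199
v -0.98 -3.485 -2.861
v -0.9 -3.374 -2.02
v -0.547 -2.456 -2.606
v -0.033 -3.984 -2.454
v -0.28 -3.862 -2.036
v 0.192 -3.71 -2.101
v -0.696 -2.625 -2.159
v -0.224 -2.473 -2.224
v -0.214 -3.115 -1.73
v -0.356 -3.967 -2.836
v 0.116 -3.815 -2.901
v -0.772 -2.73 -2.959
v -0.3 -2.578 -3.024
v -0.366 -3.325 -3.33
v 0.176 -2.671 -2.9
v 0.433 -3.435 -2.824
v 0.11 -3.418 -3.206
v -0.049 -2.946 -3.253
v 0.223 -2.606 -2.406
v 0.48 -3.37 -2.33
v 0.233 -3.248 -1.912
v 0.074 -2.775 -1.959
v 0.474 -2.973 -2.635
v -1.06 -3.07 -2.73
v -0.803 -3.834 -2.654
v -0.654 -3.665 -3.101
v -0.813 -3.192 -3.148
v -1.013 -3.005 -2.236
v -0.756 -3.769 -2.16
v -0.531 -3.494 -1.807
v -0.69 -3.022 -1.854
v -1.054 -3.467 -2.425
v 1.584 -2.304 -0.37
v 2.506 -2.778 -0.735
v 3.239 -2.51 0.764
v 2.316 -2.036 1.13
v 2.493 -1.949 -0.877
v 3.225 -1.681 0.622
v 1.947 -1.327 -0.722
v 2.679 -1.059 0.778
v 1.188 -1.278 -0.36
v 1.92 -1.01 1.14
v 0.661 -1.83 -0.004
v 1.394 -1.562 1.495
v 0.675 -2.659 0.138
v 1.407 -2.391 1.637
v 1.221 -3.281 -0.018
v 1.953 -3.013 1.482
v 1.98 -3.33 -0.38
v 2.712 -3.062 1.12
v 3.763 1.698 0.319
v 4.375 1.602 0.291
v 4.528 2.166 1.672
v 3.917 2.262 1.701
v 4.282 1.988 0.143
v 4.435 2.553 1.525
v 3.946 2.239 0.078
v 4.1 2.803 1.459
v 3.525 2.236 0.126
v 3.678 2.801 1.507
v 3.215 1.982 0.264
v 3.368 2.546 1.645
v 3.162 1.595 0.428
v 3.315 2.159 1.81
v 3.39 1.255 0.541
v 3.543 1.82 1.923
v 3.793 1.123 0.551
v 3.946 1.688 1.932
v 4.182 1.26 0.452
v 4.335 1.824 1.833
v 0.319 2.006 -3.18
v 1.192 1.818 -2.628
v -0.879 1.734 -1.38
v 1.132 2.316 -2.593
v 0.886 2.743 -2.692
v 0.51 3.001 -2.903
v 0.09 3.031 -3.178
v -0.277 2.826 -3.453
v -0.508 2.434 -3.666
v -0.549 1.943 -3.768
v -0.392 1.467 -3.735
v -0.071 1.115 -3.575
v 0.339 0.966 -3.325
v 0.744 1.056 -3.041
v 1.052 1.364 -2.79
v -2.938 2.064 -1.064
v -2.004 1.769 -1.469
v -1.008 2.961 -0.041
v -1.942 3.256 0.364
v -2.199 2.309 -1.784
v -1.204 3.501 -0.356
v -2.677 2.756 -1.824
v -1.681 3.948 -0.395
v -3.254 2.938 -1.573
v -2.258 4.13 -0.145
v -3.711 2.787 -1.128
v -2.715 3.979 0.3
v -3.872 2.359 -0.659
v -2.876 3.551 0.769
v -3.676 1.819 -0.344
v -2.681 3.011 1.084
v -3.199 1.372 -0.305
v -2.203 2.564 1.124
v -2.622 1.19 -0.555
v -1.626 2.382 0.873
v -2.165 1.341 -1
v -1.169 2.533 0.428
f 1 38 17
f 38 12 41
f 17 41 6
f 38 41 17
f 1 17 13
f 17 6 18
f 13 18 2
f 17 18 13
f 1 13 22
f 13 2 23
f 22 23 8
f 13 23 22
f 1 22 34
f 22 8 37
f 34 37 11
f 22 37 34
f 1 34 38
f 34 11 42
f 38 42 12
f 34 42 38
f 2 18 29
f 18 6 32
f 29 32 10
f 18 32 29
f 6 41 19
f 41 12 40
f 19 40 5
f 41 40 19
f 12 42 39
f 42 11 35
f 39 35 3
f 42 35 39
f 11 37 36
f 37 8 24
f 36 24 7
f 37 24 36
f 8 23 28
f 23 2 25
f 28 25 9
f 23 25 28
f 4 30 16
f 30 10 31
f 16 31 5
f 30 31 16
f 4 16 14
f 16 5 15
f 14 15 3
f 16 15 14
f 4 14 21
f 14 3 20
f 21 20 7
f 14 20 21
f 4 21 26
f 21 7 27
f 26 27 9
f 21 27 26
f 4 26 30
f 26 9 33
f 30 33 10
f 26 33 30
f 5 31 19
f 31 10 32
f 19 32 6
f 31 32 19
f 3 15 39
f 15 5 40
f 39 40 12
f 15 40 39
f 7 20 36
f 20 3 35
f 36 35 11
f 20 35 36
f 9 27 28
f 27 7 24
f 28 24 8
f 27 24 28
f 10 33 29
f 33 9 25
f 29 25 2
f 33 25 29
f 44 43 47
f 44 47 45
f 45 47 48
f 45 48 46
f 47 43 49
f 47 49 48
f 48 49 50
f 48 50 46
f 49 43 51
f 49 51 50
f 50 51 52
f 50 52 46
f 51 43 53
f 51 53 52
f 52 53 54
f 52 54 46
f 53 43 55
f 53 55 54
f 54 55 56
f 54 56 46
f 55 43 57
f 55 57 56
f 56 57 58
f 56 58 46
f 57 43 59
f 57 59 58
f 58 59 60
f 58 60 46
f 59 43 44
f 59 44 60
f 60 44 45
f 60 45 46
f 62 61 65
f 62 65 63
f 63 65 66
f 63 66 64
f 65 61 67
f 65 67 66
f 66 67 68
f 66 68 64
f 67 61 69
f 67 69 68
f 68 69 70
f 68 70 64
f 69 61 71
f 69 71 70
f 70 71 72
f 70 72 64
f 71 61 73
f 71 73 72
f 72 73 74
f 72 74 64
f 73 61 75
f 73 75 74
f 74 75 76
f 74 76 64
f 75 61 77
f 75 77 76
f 76 77 78
f 76 78 64
f 77 61 79
f 77 79 78
f 78 79 80
f 78 80 64
f 79 61 62
f 79 62 80
f 80 62 63
f 80 63 64
f 82 81 84
f 82 84 83
f 84 81 85
f 84 85 83
f 85 81 86
f 85 86 83
f 86 81 87
f 86 87 83
f 87 81 88
f 87 88 83
f 88 81 89
f 88 89 83
f 89 81 90
f 89 90 83
f 90 81 91
f 90 91 83
f 91 81 92
f 91 92 83
f 92 81 93
f 92 93 83
f 93 81 94
f 93 94 83
f 94 81 95
f 94 95 83
f 95 81 82
f 95 82 83
f 97 96 100
f 97 100 98
f 98 100 101
f 98 101 99
f 100 96 102
f 100 102 101
f 101 102 103
f 101 103 99
f 102 96 104
f 102 104 103
f 103 104 105
f 103 105 99
f 104 96 106
f 104 106 105
f 105 106 107
f 105 107 99
f 106 96 108
f 106 108 107
f 107 108 109
f 107 109 99
f 108 96 110
f 108 110 109
f 109 110 111
f 109 111 99
f 110 96 112
f 110 112 111
f 111 112 113
f 111 113 99
f 112 96 114
f 112 114 113
f 113 114 115
f 113 115 99
f 114 96 116
f 114 116 115
f 115 116 117
f 115 117 99
f 116 96 97
f 116 97 117
f 117 97 98
f 117 98 99



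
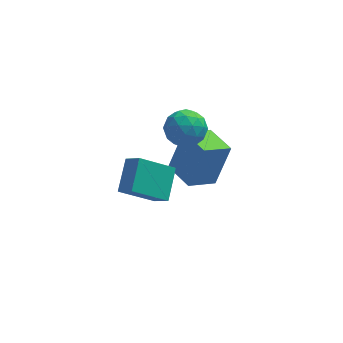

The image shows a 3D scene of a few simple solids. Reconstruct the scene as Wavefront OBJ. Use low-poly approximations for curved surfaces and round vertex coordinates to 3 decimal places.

v -2.149 -2.585 2.545
v -1.798 -1.343 3.329
v -2.67 -2.067 1.958
v -2.318 -0.825 2.742
v -0.742 -2.335 1.518
v -0.39 -1.093 2.302
v -1.262 -1.817 0.931
v -0.911 -0.575 1.715
v -0.34 1.62 1.343
v 0.19 2.331 1.673
v 0.09 0.749 2.527
v 0.62 1.46 2.857
v -0.323 1.528 2.871
v -0.59 2.066 2.14
v 0.87 1.014 2.06
v 0.603 1.552 1.329
v 0.938 1.957 2.116
v 0.2 2.274 2.618
v 0.08 0.806 1.582
v -0.658 1.123 2.084
v -0.113 2.052 1.404
v 0.393 1.028 2.796
v -0.162 1.068 2.804
v 0.15 1.486 2.998
v -0.571 1.896 1.679
v -0.26 2.314 1.872
v -0.561 1.842 2.577
v 0.54 0.766 2.328
v 0.851 1.184 2.521
v 0.13 1.594 1.202
v 0.442 2.012 1.396
v 0.841 1.238 1.623
v 0.638 2.25 1.858
v 0.891 1.738 2.554
v 1.038 1.476 2.086
v 0.881 1.792 1.656
v 0.205 2.436 2.153
v 0.458 1.925 2.849
v -0.097 1.964 2.858
v -0.253 2.28 2.428
v 0.644 2.216 2.414
v -0.178 1.155 1.351
v 0.075 0.644 2.047
v 0.533 0.8 1.772
v 0.377 1.116 1.342
v -0.611 1.342 1.646
v -0.358 0.83 2.342
v -0.601 1.288 2.544
v -0.758 1.604 2.114
v -0.364 0.864 1.786
v 0.273 1.677 -2.112
v 0.943 2.192 -0.211
v -0.49 3.033 -2.211
v 0.18 3.548 -0.31
v 1.44 2.292 -2.69
v 2.11 2.807 -0.789
v 0.677 3.648 -2.789
v 1.347 4.163 -0.888
f 2 4 1
f 5 2 1
f 1 4 3
f 3 5 1
f 2 8 4
f 6 2 5
f 6 8 2
f 4 8 3
f 7 5 3
f 3 8 7
f 7 6 5
f 8 6 7
f 9 46 25
f 46 20 49
f 25 49 14
f 46 49 25
f 9 25 21
f 25 14 26
f 21 26 10
f 25 26 21
f 9 21 30
f 21 10 31
f 30 31 16
f 21 31 30
f 9 30 42
f 30 16 45
f 42 45 19
f 30 45 42
f 9 42 46
f 42 19 50
f 46 50 20
f 42 50 46
f 10 26 37
f 26 14 40
f 37 40 18
f 26 40 37
f 14 49 27
f 49 20 48
f 27 48 13
f 49 48 27
f 20 50 47
f 50 19 43
f 47 43 11
f 50 43 47
f 19 45 44
f 45 16 32
f 44 32 15
f 45 32 44
f 16 31 36
f 31 10 33
f 36 33 17
f 31 33 36
f 12 38 24
f 38 18 39
f 24 39 13
f 38 39 24
f 12 24 22
f 24 13 23
f 22 23 11
f 24 23 22
f 12 22 29
f 22 11 28
f 29 28 15
f 22 28 29
f 12 29 34
f 29 15 35
f 34 35 17
f 29 35 34
f 12 34 38
f 34 17 41
f 38 41 18
f 34 41 38
f 13 39 27
f 39 18 40
f 27 40 14
f 39 40 27
f 11 23 47
f 23 13 48
f 47 48 20
f 23 48 47
f 15 28 44
f 28 11 43
f 44 43 19
f 28 43 44
f 17 35 36
f 35 15 32
f 36 32 16
f 35 32 36
f 18 41 37
f 41 17 33
f 37 33 10
f 41 33 37
f 52 54 51
f 55 52 51
f 51 54 53
f 53 55 51
f 52 58 54
f 56 52 55
f 56 58 52
f 54 58 53
f 57 55 53
f 53 58 57
f 57 56 55
f 58 56 57



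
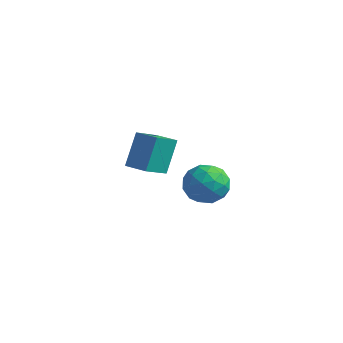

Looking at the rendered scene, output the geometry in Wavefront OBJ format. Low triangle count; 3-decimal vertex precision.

v -3.401 -3.908 3.381
v -3.528 -3.117 4.743
v -3.337 -2.8 2.743
v -3.464 -2.009 4.105
v -2.416 -3.911 3.475
v -2.543 -3.12 4.837
v -2.352 -2.803 2.837
v -2.479 -2.012 4.199
v -3.816 2.51 -0.825
v -2.996 1.906 -0.668
v -4.824 1.254 -0.392
v -4.004 0.65 -0.235
v -4.19 1.441 0.399
v -3.567 2.217 0.131
v -4.253 0.943 -1.191
v -3.63 1.719 -1.459
v -3.266 0.937 -0.894
v -3.227 1.245 0.088
v -4.593 1.915 -1.148
v -4.554 2.223 -0.166
v -3.318 2.318 -0.785
v -4.502 0.842 -0.275
v -4.612 1.307 0.097
v -4.13 0.952 0.189
v -3.653 2.501 -0.315
v -3.171 2.146 -0.223
v -3.873 1.873 0.404
v -4.649 1.014 -0.837
v -4.167 0.659 -0.745
v -3.69 2.208 -1.249
v -3.208 1.853 -1.157
v -3.947 1.287 -1.464
v -2.994 1.394 -0.825
v -3.587 0.656 -0.571
v -3.733 0.828 -1.133
v -3.367 1.284 -1.29
v -2.972 1.575 -0.248
v -3.564 0.837 0.007
v -3.673 1.302 0.379
v -3.307 1.758 0.222
v -3.13 1.005 -0.381
v -4.256 2.323 -1.067
v -4.848 1.585 -0.812
v -4.513 1.402 -1.282
v -4.147 1.858 -1.439
v -4.233 2.504 -0.489
v -4.826 1.766 -0.235
v -4.453 1.876 0.23
v -4.087 2.332 0.073
v -4.69 2.155 -0.679
f 2 4 1
f 5 2 1
f 1 4 3
f 3 5 1
f 2 8 4
f 6 2 5
f 6 8 2
f 4 8 3
f 7 5 3
f 3 8 7
f 7 6 5
f 8 6 7
f 9 46 25
f 46 20 49
f 25 49 14
f 46 49 25
f 9 25 21
f 25 14 26
f 21 26 10
f 25 26 21
f 9 21 30
f 21 10 31
f 30 31 16
f 21 31 30
f 9 30 42
f 30 16 45
f 42 45 19
f 30 45 42
f 9 42 46
f 42 19 50
f 46 50 20
f 42 50 46
f 10 26 37
f 26 14 40
f 37 40 18
f 26 40 37
f 14 49 27
f 49 20 48
f 27 48 13
f 49 48 27
f 20 50 47
f 50 19 43
f 47 43 11
f 50 43 47
f 19 45 44
f 45 16 32
f 44 32 15
f 45 32 44
f 16 31 36
f 31 10 33
f 36 33 17
f 31 33 36
f 12 38 24
f 38 18 39
f 24 39 13
f 38 39 24
f 12 24 22
f 24 13 23
f 22 23 11
f 24 23 22
f 12 22 29
f 22 11 28
f 29 28 15
f 22 28 29
f 12 29 34
f 29 15 35
f 34 35 17
f 29 35 34
f 12 34 38
f 34 17 41
f 38 41 18
f 34 41 38
f 13 39 27
f 39 18 40
f 27 40 14
f 39 40 27
f 11 23 47
f 23 13 48
f 47 48 20
f 23 48 47
f 15 28 44
f 28 11 43
f 44 43 19
f 28 43 44
f 17 35 36
f 35 15 32
f 36 32 16
f 35 32 36
f 18 41 37
f 41 17 33
f 37 33 10
f 41 33 37



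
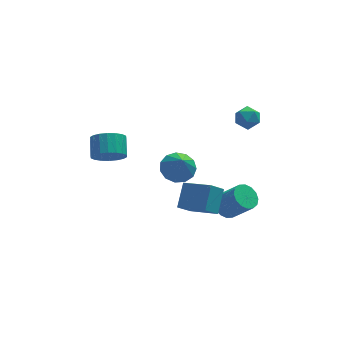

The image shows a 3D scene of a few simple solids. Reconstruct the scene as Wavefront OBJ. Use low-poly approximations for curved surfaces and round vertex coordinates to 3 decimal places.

v -3.293 0.273 0.518
v -2.823 0.644 -0.167
v -2.698 1.638 0.456
v -3.167 1.267 1.142
v -3.205 0.747 -0.254
v -3.08 1.741 0.37
v -3.605 0.756 -0.188
v -3.479 1.749 0.436
v -3.942 0.669 0.018
v -3.817 1.662 0.642
v -4.151 0.503 0.324
v -4.026 1.497 0.947
v -4.19 0.293 0.667
v -4.065 1.286 1.291
v -4.051 0.078 0.981
v -3.926 1.072 1.605
v -3.762 -0.098 1.204
v -3.637 0.896 1.827
v -3.38 -0.201 1.29
v -3.255 0.793 1.914
v -2.981 -0.209 1.224
v -2.855 0.784 1.848
v -2.643 -0.122 1.018
v -2.518 0.871 1.642
v -2.434 0.043 0.713
v -2.309 1.037 1.336
v -2.395 0.254 0.369
v -2.27 1.247 0.993
v -2.534 0.468 0.055
v -2.409 1.462 0.679
v 0.28 0.936 -1.54
v 0.817 1.605 -1.157
v 0.36 0.104 -0.2
v 0.316 1.735 -1.046
v -0.197 1.611 -1.092
v -0.559 1.273 -1.28
v -0.654 0.828 -1.551
v -0.453 0.417 -1.818
v -0.019 0.171 -1.997
v 0.509 0.168 -2.031
v 0.965 0.409 -1.909
v 1.203 0.817 -1.67
v 1.148 1.263 -1.389
v 2.484 -0.404 -3.806
v 2.997 -0.674 -4.312
v 3.89 -1.326 -3.061
v 3.376 -1.056 -2.554
v 3.128 -0.31 -4.217
v 4.021 -0.962 -2.965
v 3.087 0.029 -4.011
v 3.979 -0.623 -2.759
v 2.884 0.252 -3.75
v 3.776 -0.4 -2.498
v 2.573 0.299 -3.504
v 3.466 -0.353 -2.252
v 2.239 0.157 -3.339
v 3.132 -0.495 -2.087
v 1.97 -0.134 -3.299
v 2.863 -0.786 -2.048
v 1.839 -0.498 -3.395
v 2.732 -1.15 -2.143
v 1.881 -0.837 -3.601
v 2.773 -1.489 -2.349
v 2.084 -1.06 -3.862
v 2.976 -1.712 -2.61
v 2.394 -1.107 -4.108
v 3.287 -1.759 -2.856
v 2.728 -0.965 -4.273
v 3.621 -1.617 -3.021
v 2.931 -0.164 3.357
v 3.585 -0.016 3.079
v 3.275 -1.264 3.581
v 3.929 -1.116 3.303
v 3.725 -0.813 3.929
v 3.512 -0.133 3.791
v 3.348 -1.147 2.869
v 3.135 -0.467 2.731
v 3.842 -0.624 2.777
v 4.075 -0.418 3.432
v 2.785 -0.862 3.228
v 3.018 -0.656 3.883
v -0.179 -1.444 -2.467
v 0.997 -2.577 -1.808
v 0.309 -0.399 -1.54
v 1.484 -1.531 -0.881
v 0.536 -1.129 -3.199
v 1.711 -2.261 -2.54
v 1.023 -0.083 -2.272
v 2.199 -1.216 -1.613
f 2 1 5
f 2 5 3
f 3 5 6
f 3 6 4
f 5 1 7
f 5 7 6
f 6 7 8
f 6 8 4
f 7 1 9
f 7 9 8
f 8 9 10
f 8 10 4
f 9 1 11
f 9 11 10
f 10 11 12
f 10 12 4
f 11 1 13
f 11 13 12
f 12 13 14
f 12 14 4
f 13 1 15
f 13 15 14
f 14 15 16
f 14 16 4
f 15 1 17
f 15 17 16
f 16 17 18
f 16 18 4
f 17 1 19
f 17 19 18
f 18 19 20
f 18 20 4
f 19 1 21
f 19 21 20
f 20 21 22
f 20 22 4
f 21 1 23
f 21 23 22
f 22 23 24
f 22 24 4
f 23 1 25
f 23 25 24
f 24 25 26
f 24 26 4
f 25 1 27
f 25 27 26
f 26 27 28
f 26 28 4
f 27 1 29
f 27 29 28
f 28 29 30
f 28 30 4
f 29 1 2
f 29 2 30
f 30 2 3
f 30 3 4
f 32 31 34
f 32 34 33
f 34 31 35
f 34 35 33
f 35 31 36
f 35 36 33
f 36 31 37
f 36 37 33
f 37 31 38
f 37 38 33
f 38 31 39
f 38 39 33
f 39 31 40
f 39 40 33
f 40 31 41
f 40 41 33
f 41 31 42
f 41 42 33
f 42 31 43
f 42 43 33
f 43 31 32
f 43 32 33
f 45 44 48
f 45 48 46
f 46 48 49
f 46 49 47
f 48 44 50
f 48 50 49
f 49 50 51
f 49 51 47
f 50 44 52
f 50 52 51
f 51 52 53
f 51 53 47
f 52 44 54
f 52 54 53
f 53 54 55
f 53 55 47
f 54 44 56
f 54 56 55
f 55 56 57
f 55 57 47
f 56 44 58
f 56 58 57
f 57 58 59
f 57 59 47
f 58 44 60
f 58 60 59
f 59 60 61
f 59 61 47
f 60 44 62
f 60 62 61
f 61 62 63
f 61 63 47
f 62 44 64
f 62 64 63
f 63 64 65
f 63 65 47
f 64 44 66
f 64 66 65
f 65 66 67
f 65 67 47
f 66 44 68
f 66 68 67
f 67 68 69
f 67 69 47
f 68 44 45
f 68 45 69
f 69 45 46
f 69 46 47
f 70 81 75
f 70 75 71
f 70 71 77
f 70 77 80
f 70 80 81
f 71 75 79
f 75 81 74
f 81 80 72
f 80 77 76
f 77 71 78
f 73 79 74
f 73 74 72
f 73 72 76
f 73 76 78
f 73 78 79
f 74 79 75
f 72 74 81
f 76 72 80
f 78 76 77
f 79 78 71
f 83 85 82
f 86 83 82
f 82 85 84
f 84 86 82
f 83 89 85
f 87 83 86
f 87 89 83
f 85 89 84
f 88 86 84
f 84 89 88
f 88 87 86
f 89 87 88



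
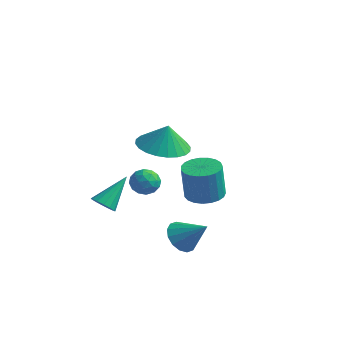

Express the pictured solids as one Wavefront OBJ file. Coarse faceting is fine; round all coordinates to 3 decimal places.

v -1.053 -0.017 -2.377
v -0.367 0.463 -2.306
v -0.381 0.236 -0.651
v -1.067 -0.243 -0.723
v -0.624 0.698 -2.276
v -0.637 0.471 -0.621
v -0.954 0.81 -2.263
v -0.968 0.583 -0.609
v -1.302 0.779 -2.27
v -1.316 0.552 -0.616
v -1.607 0.61 -2.296
v -1.62 0.383 -0.641
v -1.816 0.333 -2.335
v -1.829 0.106 -0.681
v -1.893 -0.005 -2.382
v -1.907 -0.232 -0.728
v -1.825 -0.344 -2.428
v -1.838 -0.571 -0.774
v -1.624 -0.627 -2.466
v -1.637 -0.854 -0.811
v -1.323 -0.804 -2.487
v -1.337 -1.031 -0.833
v -0.977 -0.845 -2.49
v -0.99 -1.072 -0.836
v -0.643 -0.743 -2.474
v -0.656 -0.97 -0.819
v -0.38 -0.515 -2.44
v -0.394 -0.742 -0.786
v -0.234 -0.201 -2.396
v -0.247 -0.428 -0.741
v -0.229 0.145 -2.348
v -0.243 -0.082 -0.694
v -2.943 -0.913 -1.563
v -2.427 -1.224 -1.886
v -3.393 -1.896 -1.334
v -2.877 -2.207 -1.657
v -2.765 -1.884 -1.066
v -2.486 -1.276 -1.207
v -3.334 -1.844 -2.013
v -3.055 -1.236 -2.154
v -2.669 -1.799 -2.164
v -2.317 -1.824 -1.578
v -3.503 -1.296 -1.642
v -3.151 -1.321 -1.056
v -2.645 -0.982 -1.745
v -3.175 -2.138 -1.475
v -3.109 -1.948 -1.128
v -2.805 -2.131 -1.318
v -2.68 -1.013 -1.345
v -2.377 -1.195 -1.535
v -2.576 -1.584 -1.053
v -3.443 -1.925 -1.685
v -3.14 -2.107 -1.875
v -3.015 -0.989 -1.902
v -2.711 -1.172 -2.092
v -3.244 -1.536 -2.167
v -2.484 -1.503 -2.098
v -2.749 -2.081 -1.963
v -3.017 -1.868 -2.172
v -2.853 -1.51 -2.256
v -2.277 -1.518 -1.754
v -2.542 -2.096 -1.619
v -2.476 -1.906 -1.271
v -2.312 -1.548 -1.355
v -2.42 -1.856 -1.917
v -3.278 -1.024 -1.601
v -3.543 -1.602 -1.466
v -3.508 -1.572 -1.865
v -3.344 -1.214 -1.949
v -3.071 -1.039 -1.257
v -3.336 -1.617 -1.122
v -2.967 -1.61 -0.964
v -2.803 -1.252 -1.048
v -3.4 -1.264 -1.303
v -0.223 -3.875 2.286
v 0.736 -3.448 2.077
v -0.017 -3.805 3.374
v 0.497 -3.106 2.1
v 0.149 -2.881 2.151
v -0.256 -2.808 2.222
v -0.656 -2.897 2.304
v -0.989 -3.135 2.382
v -1.206 -3.486 2.446
v -1.274 -3.896 2.485
v -1.181 -4.303 2.494
v -0.942 -4.645 2.471
v -0.594 -4.87 2.42
v -0.189 -4.943 2.349
v 0.21 -4.854 2.268
v 0.544 -4.616 2.189
v 0.761 -4.265 2.126
v 0.829 -3.854 2.086
v 0.533 -3.702 -2.569
v 1.017 -4.006 -3.099
v 1.607 -3.518 -1.691
v 1.013 -3.61 -3.176
v 0.88 -3.238 -3.091
v 0.653 -2.991 -2.866
v 0.395 -2.934 -2.561
v 0.173 -3.083 -2.259
v 0.048 -3.398 -2.039
v 0.052 -3.794 -1.961
v 0.185 -4.166 -2.047
v 0.412 -4.413 -2.272
v 0.67 -4.47 -2.577
v 0.892 -4.321 -2.879
v -2.732 -4.444 -1.574
v -2.171 -4.464 -1.673
v -2.488 -3.256 -0.426
v -2.275 -4.261 -1.861
v -2.501 -4.107 -1.972
v -2.789 -4.044 -1.976
v -3.062 -4.088 -1.872
v -3.247 -4.227 -1.689
v -3.293 -4.424 -1.475
v -3.19 -4.627 -1.287
v -2.963 -4.781 -1.176
v -2.675 -4.844 -1.172
v -2.402 -4.8 -1.276
v -2.218 -4.661 -1.459
f 2 1 5
f 2 5 3
f 3 5 6
f 3 6 4
f 5 1 7
f 5 7 6
f 6 7 8
f 6 8 4
f 7 1 9
f 7 9 8
f 8 9 10
f 8 10 4
f 9 1 11
f 9 11 10
f 10 11 12
f 10 12 4
f 11 1 13
f 11 13 12
f 12 13 14
f 12 14 4
f 13 1 15
f 13 15 14
f 14 15 16
f 14 16 4
f 15 1 17
f 15 17 16
f 16 17 18
f 16 18 4
f 17 1 19
f 17 19 18
f 18 19 20
f 18 20 4
f 19 1 21
f 19 21 20
f 20 21 22
f 20 22 4
f 21 1 23
f 21 23 22
f 22 23 24
f 22 24 4
f 23 1 25
f 23 25 24
f 24 25 26
f 24 26 4
f 25 1 27
f 25 27 26
f 26 27 28
f 26 28 4
f 27 1 29
f 27 29 28
f 28 29 30
f 28 30 4
f 29 1 31
f 29 31 30
f 30 31 32
f 30 32 4
f 31 1 2
f 31 2 32
f 32 2 3
f 32 3 4
f 33 70 49
f 70 44 73
f 49 73 38
f 70 73 49
f 33 49 45
f 49 38 50
f 45 50 34
f 49 50 45
f 33 45 54
f 45 34 55
f 54 55 40
f 45 55 54
f 33 54 66
f 54 40 69
f 66 69 43
f 54 69 66
f 33 66 70
f 66 43 74
f 70 74 44
f 66 74 70
f 34 50 61
f 50 38 64
f 61 64 42
f 50 64 61
f 38 73 51
f 73 44 72
f 51 72 37
f 73 72 51
f 44 74 71
f 74 43 67
f 71 67 35
f 74 67 71
f 43 69 68
f 69 40 56
f 68 56 39
f 69 56 68
f 40 55 60
f 55 34 57
f 60 57 41
f 55 57 60
f 36 62 48
f 62 42 63
f 48 63 37
f 62 63 48
f 36 48 46
f 48 37 47
f 46 47 35
f 48 47 46
f 36 46 53
f 46 35 52
f 53 52 39
f 46 52 53
f 36 53 58
f 53 39 59
f 58 59 41
f 53 59 58
f 36 58 62
f 58 41 65
f 62 65 42
f 58 65 62
f 37 63 51
f 63 42 64
f 51 64 38
f 63 64 51
f 35 47 71
f 47 37 72
f 71 72 44
f 47 72 71
f 39 52 68
f 52 35 67
f 68 67 43
f 52 67 68
f 41 59 60
f 59 39 56
f 60 56 40
f 59 56 60
f 42 65 61
f 65 41 57
f 61 57 34
f 65 57 61
f 76 75 78
f 76 78 77
f 78 75 79
f 78 79 77
f 79 75 80
f 79 80 77
f 80 75 81
f 80 81 77
f 81 75 82
f 81 82 77
f 82 75 83
f 82 83 77
f 83 75 84
f 83 84 77
f 84 75 85
f 84 85 77
f 85 75 86
f 85 86 77
f 86 75 87
f 86 87 77
f 87 75 88
f 87 88 77
f 88 75 89
f 88 89 77
f 89 75 90
f 89 90 77
f 90 75 91
f 90 91 77
f 91 75 92
f 91 92 77
f 92 75 76
f 92 76 77
f 94 93 96
f 94 96 95
f 96 93 97
f 96 97 95
f 97 93 98
f 97 98 95
f 98 93 99
f 98 99 95
f 99 93 100
f 99 100 95
f 100 93 101
f 100 101 95
f 101 93 102
f 101 102 95
f 102 93 103
f 102 103 95
f 103 93 104
f 103 104 95
f 104 93 105
f 104 105 95
f 105 93 106
f 105 106 95
f 106 93 94
f 106 94 95
f 108 107 110
f 108 110 109
f 110 107 111
f 110 111 109
f 111 107 112
f 111 112 109
f 112 107 113
f 112 113 109
f 113 107 114
f 113 114 109
f 114 107 115
f 114 115 109
f 115 107 116
f 115 116 109
f 116 107 117
f 116 117 109
f 117 107 118
f 117 118 109
f 118 107 119
f 118 119 109
f 119 107 120
f 119 120 109
f 120 107 108
f 120 108 109



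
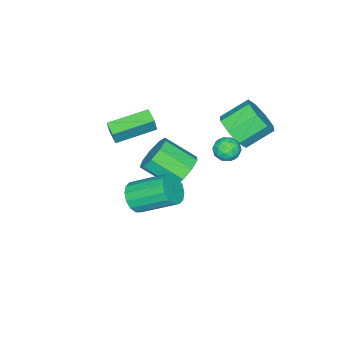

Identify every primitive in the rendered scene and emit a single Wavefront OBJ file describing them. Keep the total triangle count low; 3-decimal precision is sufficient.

v -0.436 3.736 2.746
v 0.139 3.816 2.327
v 0.121 2.924 3.353
v 0.696 3.004 2.934
v 0.505 3.526 3.385
v 0.161 4.028 3.01
v 0.099 2.712 2.67
v -0.245 3.214 2.295
v 0.469 3.184 2.281
v 0.72 3.687 2.723
v -0.46 3.053 2.957
v -0.209 3.556 3.399
v -0.197 3.847 2.483
v 0.457 2.893 3.197
v 0.346 3.199 3.462
v 0.683 3.247 3.216
v -0.184 3.971 2.884
v 0.153 4.019 2.638
v 0.369 3.848 3.26
v 0.107 2.721 3.042
v 0.444 2.769 2.796
v -0.423 3.493 2.464
v -0.086 3.541 2.218
v -0.109 2.892 2.42
v 0.334 3.523 2.21
v 0.662 3.046 2.567
v 0.311 2.874 2.411
v 0.109 3.169 2.191
v 0.482 3.819 2.47
v 0.809 3.341 2.826
v 0.697 3.648 3.091
v 0.495 3.943 2.871
v 0.676 3.447 2.442
v -0.549 3.399 2.854
v -0.222 2.921 3.21
v -0.235 2.797 2.809
v -0.437 3.092 2.589
v -0.402 3.694 3.113
v -0.074 3.217 3.47
v 0.151 3.571 3.489
v -0.051 3.866 3.269
v -0.416 3.293 3.238
v -1.979 -0.627 -2.883
v -1.132 -0.076 -2.502
v -0.594 -1.643 -1.436
v -1.441 -2.193 -1.817
v -1.716 0.023 -2.061
v -1.178 -1.544 -0.995
v -2.424 -0.182 -2.005
v -1.886 -1.749 -0.939
v -2.923 -0.595 -2.36
v -2.385 -2.162 -1.294
v -2.981 -1.022 -2.96
v -2.443 -2.589 -1.894
v -2.57 -1.265 -3.523
v -2.032 -2.832 -2.457
v -1.882 -1.209 -3.788
v -1.344 -2.776 -2.721
v -1.24 -0.88 -3.628
v -0.702 -2.447 -2.562
v -0.943 -0.433 -3.121
v -0.406 -2 -2.055
v 3.634 0.711 0.338
v 4.411 0.786 0.7
v 3.722 2.484 1.825
v 2.946 2.409 1.462
v 4.43 1.037 0.333
v 3.742 2.735 1.458
v 4.236 1.2 -0.033
v 3.548 2.899 1.092
v 3.881 1.233 -0.299
v 3.193 2.931 0.825
v 3.46 1.126 -0.395
v 2.772 2.824 0.729
v 3.086 0.907 -0.295
v 2.397 2.605 0.83
v 2.858 0.636 -0.025
v 2.169 2.334 1.1
v 2.838 0.385 0.342
v 2.15 2.083 1.467
v 3.032 0.221 0.708
v 2.344 1.92 1.833
v 3.387 0.189 0.975
v 2.699 1.887 2.099
v 3.808 0.296 1.071
v 3.12 1.994 2.195
v 4.183 0.515 0.97
v 3.494 2.213 2.095
v 2.018 -2.067 2.517
v 2.272 -2.012 3.389
v 0.322 -0.921 2.938
v 0.575 -0.866 3.81
v 2.445 -1.374 2.35
v 2.698 -1.319 3.222
v 0.748 -0.228 2.771
v 1.002 -0.173 3.643
v -1.644 2.454 2.29
v -0.881 2.724 2.99
v -2.013 3.537 3.91
v -2.776 3.266 3.21
v -0.969 3.278 2.393
v -2.102 4.09 3.313
v -1.452 3.349 1.735
v -2.585 4.161 2.655
v -2.048 2.895 1.403
v -3.18 3.708 2.323
v -2.407 2.183 1.59
v -3.539 2.996 2.51
v -2.318 1.63 2.187
v -3.451 2.442 3.107
v -1.835 1.559 2.845
v -2.968 2.371 3.765
v -1.24 2.012 3.177
v -2.372 2.825 4.097
f 1 38 17
f 38 12 41
f 17 41 6
f 38 41 17
f 1 17 13
f 17 6 18
f 13 18 2
f 17 18 13
f 1 13 22
f 13 2 23
f 22 23 8
f 13 23 22
f 1 22 34
f 22 8 37
f 34 37 11
f 22 37 34
f 1 34 38
f 34 11 42
f 38 42 12
f 34 42 38
f 2 18 29
f 18 6 32
f 29 32 10
f 18 32 29
f 6 41 19
f 41 12 40
f 19 40 5
f 41 40 19
f 12 42 39
f 42 11 35
f 39 35 3
f 42 35 39
f 11 37 36
f 37 8 24
f 36 24 7
f 37 24 36
f 8 23 28
f 23 2 25
f 28 25 9
f 23 25 28
f 4 30 16
f 30 10 31
f 16 31 5
f 30 31 16
f 4 16 14
f 16 5 15
f 14 15 3
f 16 15 14
f 4 14 21
f 14 3 20
f 21 20 7
f 14 20 21
f 4 21 26
f 21 7 27
f 26 27 9
f 21 27 26
f 4 26 30
f 26 9 33
f 30 33 10
f 26 33 30
f 5 31 19
f 31 10 32
f 19 32 6
f 31 32 19
f 3 15 39
f 15 5 40
f 39 40 12
f 15 40 39
f 7 20 36
f 20 3 35
f 36 35 11
f 20 35 36
f 9 27 28
f 27 7 24
f 28 24 8
f 27 24 28
f 10 33 29
f 33 9 25
f 29 25 2
f 33 25 29
f 44 43 47
f 44 47 45
f 45 47 48
f 45 48 46
f 47 43 49
f 47 49 48
f 48 49 50
f 48 50 46
f 49 43 51
f 49 51 50
f 50 51 52
f 50 52 46
f 51 43 53
f 51 53 52
f 52 53 54
f 52 54 46
f 53 43 55
f 53 55 54
f 54 55 56
f 54 56 46
f 55 43 57
f 55 57 56
f 56 57 58
f 56 58 46
f 57 43 59
f 57 59 58
f 58 59 60
f 58 60 46
f 59 43 61
f 59 61 60
f 60 61 62
f 60 62 46
f 61 43 44
f 61 44 62
f 62 44 45
f 62 45 46
f 64 63 67
f 64 67 65
f 65 67 68
f 65 68 66
f 67 63 69
f 67 69 68
f 68 69 70
f 68 70 66
f 69 63 71
f 69 71 70
f 70 71 72
f 70 72 66
f 71 63 73
f 71 73 72
f 72 73 74
f 72 74 66
f 73 63 75
f 73 75 74
f 74 75 76
f 74 76 66
f 75 63 77
f 75 77 76
f 76 77 78
f 76 78 66
f 77 63 79
f 77 79 78
f 78 79 80
f 78 80 66
f 79 63 81
f 79 81 80
f 80 81 82
f 80 82 66
f 81 63 83
f 81 83 82
f 82 83 84
f 82 84 66
f 83 63 85
f 83 85 84
f 84 85 86
f 84 86 66
f 85 63 87
f 85 87 86
f 86 87 88
f 86 88 66
f 87 63 64
f 87 64 88
f 88 64 65
f 88 65 66
f 90 92 89
f 93 90 89
f 89 92 91
f 91 93 89
f 90 96 92
f 94 90 93
f 94 96 90
f 92 96 91
f 95 93 91
f 91 96 95
f 95 94 93
f 96 94 95
f 98 97 101
f 98 101 99
f 99 101 102
f 99 102 100
f 101 97 103
f 101 103 102
f 102 103 104
f 102 104 100
f 103 97 105
f 103 105 104
f 104 105 106
f 104 106 100
f 105 97 107
f 105 107 106
f 106 107 108
f 106 108 100
f 107 97 109
f 107 109 108
f 108 109 110
f 108 110 100
f 109 97 111
f 109 111 110
f 110 111 112
f 110 112 100
f 111 97 113
f 111 113 112
f 112 113 114
f 112 114 100
f 113 97 98
f 113 98 114
f 114 98 99
f 114 99 100



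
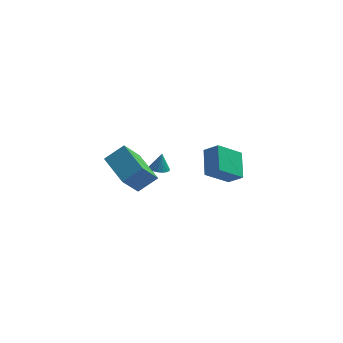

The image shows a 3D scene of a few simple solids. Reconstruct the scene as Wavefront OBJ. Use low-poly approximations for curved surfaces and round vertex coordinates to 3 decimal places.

v 3.611 2.302 -0.672
v 3.546 3.839 0.242
v 2.825 2.663 -1.336
v 2.76 4.201 -0.421
v 4.92 3.039 -1.819
v 4.855 4.577 -0.904
v 4.134 3.401 -2.482
v 4.069 4.938 -1.568
v -2.296 -2.19 3.459
v -1.29 -1.825 4.232
v -1.547 -1.364 2.097
v -0.542 -0.999 2.87
v -1.298 -3.901 2.97
v -0.293 -3.536 3.743
v -0.55 -3.075 1.608
v 0.456 -2.71 2.381
v 0.401 1.109 0.288
v 0.961 0.97 0.232
v 0.559 1.331 1.332
v 0.954 1.241 0.175
v 0.82 1.483 0.144
v 0.591 1.639 0.146
v 0.317 1.673 0.18
v 0.063 1.578 0.239
v -0.114 1.376 0.309
v -0.173 1.113 0.374
v -0.101 0.849 0.419
v 0.086 0.644 0.434
v 0.345 0.546 0.415
v 0.617 0.577 0.367
v 0.839 0.73 0.301
f 2 4 1
f 5 2 1
f 1 4 3
f 3 5 1
f 2 8 4
f 6 2 5
f 6 8 2
f 4 8 3
f 7 5 3
f 3 8 7
f 7 6 5
f 8 6 7
f 10 12 9
f 13 10 9
f 9 12 11
f 11 13 9
f 10 16 12
f 14 10 13
f 14 16 10
f 12 16 11
f 15 13 11
f 11 16 15
f 15 14 13
f 16 14 15
f 18 17 20
f 18 20 19
f 20 17 21
f 20 21 19
f 21 17 22
f 21 22 19
f 22 17 23
f 22 23 19
f 23 17 24
f 23 24 19
f 24 17 25
f 24 25 19
f 25 17 26
f 25 26 19
f 26 17 27
f 26 27 19
f 27 17 28
f 27 28 19
f 28 17 29
f 28 29 19
f 29 17 30
f 29 30 19
f 30 17 31
f 30 31 19
f 31 17 18
f 31 18 19



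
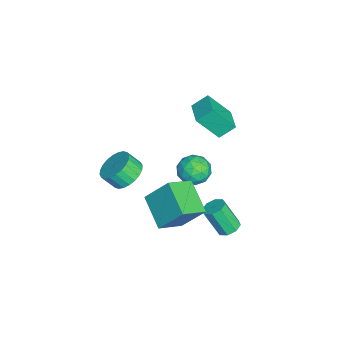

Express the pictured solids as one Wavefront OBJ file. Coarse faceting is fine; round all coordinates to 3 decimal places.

v 2.245 4.12 -3.127
v 2.971 4.095 -3.058
v 2.781 3.195 -1.384
v 2.055 3.22 -1.453
v 2.751 4.557 -2.834
v 2.561 3.658 -1.16
v 2.234 4.763 -2.782
v 2.044 3.864 -1.108
v 1.724 4.592 -2.932
v 1.534 3.693 -1.258
v 1.519 4.145 -3.196
v 1.329 3.245 -1.522
v 1.739 3.682 -3.42
v 1.549 2.783 -1.746
v 2.256 3.476 -3.472
v 2.066 2.577 -1.798
v 2.766 3.647 -3.322
v 2.576 2.748 -1.648
v -0.216 2.826 -0.38
v 0.761 2.751 0.002
v -0.421 1.149 -0.182
v 0.556 1.074 0.2
v -0.191 1.561 0.757
v -0.064 2.597 0.635
v 0.404 1.303 -0.815
v 0.531 2.339 -0.937
v 1.144 1.81 -0.267
v 0.776 1.97 0.705
v -0.436 1.93 -0.885
v -0.804 2.09 0.087
v 0.291 2.936 -0.206
v 0.049 0.964 0.026
v -0.39 1.25 0.354
v 0.184 1.206 0.578
v -0.195 2.845 0.166
v 0.379 2.802 0.391
v -0.18 2.102 0.834
v -0.039 1.098 -0.571
v 0.535 1.055 -0.346
v 0.156 2.694 -0.758
v 0.73 2.65 -0.534
v 0.52 1.798 -1.014
v 1.09 2.339 -0.14
v 0.969 1.353 -0.024
v 0.88 1.487 -0.62
v 0.955 2.097 -0.692
v 0.874 2.433 0.432
v 0.753 1.447 0.548
v 0.314 1.733 0.875
v 0.388 2.342 0.804
v 1.099 1.879 0.273
v -0.413 2.453 -0.728
v -0.534 1.467 -0.612
v -0.048 1.558 -0.984
v 0.026 2.167 -1.055
v -0.629 2.547 -0.156
v -0.75 1.561 -0.04
v -0.615 1.803 0.512
v -0.54 2.413 0.44
v -0.759 2.021 -0.453
v 3.346 -1.33 2.388
v 3.994 -1.955 1.848
v 4.003 -2.675 2.692
v 3.354 -2.05 3.232
v 4.261 -1.717 2.048
v 4.269 -2.437 2.893
v 4.388 -1.42 2.3
v 4.397 -2.14 3.145
v 4.357 -1.109 2.565
v 4.365 -1.83 3.41
v 4.171 -0.832 2.804
v 4.18 -1.553 3.648
v 3.86 -0.631 2.979
v 3.869 -1.351 3.823
v 3.471 -0.536 3.064
v 3.48 -1.256 3.908
v 3.063 -0.562 3.046
v 3.071 -1.282 3.89
v 2.697 -0.705 2.928
v 2.706 -1.425 3.772
v 2.431 -0.943 2.727
v 2.439 -1.663 3.572
v 2.303 -1.24 2.475
v 2.312 -1.96 3.32
v 2.335 -1.55 2.21
v 2.343 -2.271 3.055
v 2.52 -1.827 1.972
v 2.529 -2.548 2.816
v 2.831 -2.029 1.797
v 2.84 -2.749 2.641
v 3.22 -2.124 1.712
v 3.229 -2.844 2.556
v 3.629 -2.098 1.73
v 3.637 -2.818 2.574
v -4.054 2.719 0.214
v -3.863 1.403 1.851
v -4.367 3.628 0.981
v -4.176 2.312 2.619
v -2.504 3.128 0.361
v -2.313 1.812 1.999
v -2.817 4.037 1.129
v -2.626 2.721 2.766
v 2.005 0.673 -0.649
v 2.17 1.997 0.998
v 3.721 1.632 -1.592
v 3.886 2.956 0.055
v 3.094 -0.476 0.165
v 3.259 0.848 1.812
v 4.81 0.483 -0.778
v 4.975 1.807 0.869
f 2 1 5
f 2 5 3
f 3 5 6
f 3 6 4
f 5 1 7
f 5 7 6
f 6 7 8
f 6 8 4
f 7 1 9
f 7 9 8
f 8 9 10
f 8 10 4
f 9 1 11
f 9 11 10
f 10 11 12
f 10 12 4
f 11 1 13
f 11 13 12
f 12 13 14
f 12 14 4
f 13 1 15
f 13 15 14
f 14 15 16
f 14 16 4
f 15 1 17
f 15 17 16
f 16 17 18
f 16 18 4
f 17 1 2
f 17 2 18
f 18 2 3
f 18 3 4
f 19 56 35
f 56 30 59
f 35 59 24
f 56 59 35
f 19 35 31
f 35 24 36
f 31 36 20
f 35 36 31
f 19 31 40
f 31 20 41
f 40 41 26
f 31 41 40
f 19 40 52
f 40 26 55
f 52 55 29
f 40 55 52
f 19 52 56
f 52 29 60
f 56 60 30
f 52 60 56
f 20 36 47
f 36 24 50
f 47 50 28
f 36 50 47
f 24 59 37
f 59 30 58
f 37 58 23
f 59 58 37
f 30 60 57
f 60 29 53
f 57 53 21
f 60 53 57
f 29 55 54
f 55 26 42
f 54 42 25
f 55 42 54
f 26 41 46
f 41 20 43
f 46 43 27
f 41 43 46
f 22 48 34
f 48 28 49
f 34 49 23
f 48 49 34
f 22 34 32
f 34 23 33
f 32 33 21
f 34 33 32
f 22 32 39
f 32 21 38
f 39 38 25
f 32 38 39
f 22 39 44
f 39 25 45
f 44 45 27
f 39 45 44
f 22 44 48
f 44 27 51
f 48 51 28
f 44 51 48
f 23 49 37
f 49 28 50
f 37 50 24
f 49 50 37
f 21 33 57
f 33 23 58
f 57 58 30
f 33 58 57
f 25 38 54
f 38 21 53
f 54 53 29
f 38 53 54
f 27 45 46
f 45 25 42
f 46 42 26
f 45 42 46
f 28 51 47
f 51 27 43
f 47 43 20
f 51 43 47
f 62 61 65
f 62 65 63
f 63 65 66
f 63 66 64
f 65 61 67
f 65 67 66
f 66 67 68
f 66 68 64
f 67 61 69
f 67 69 68
f 68 69 70
f 68 70 64
f 69 61 71
f 69 71 70
f 70 71 72
f 70 72 64
f 71 61 73
f 71 73 72
f 72 73 74
f 72 74 64
f 73 61 75
f 73 75 74
f 74 75 76
f 74 76 64
f 75 61 77
f 75 77 76
f 76 77 78
f 76 78 64
f 77 61 79
f 77 79 78
f 78 79 80
f 78 80 64
f 79 61 81
f 79 81 80
f 80 81 82
f 80 82 64
f 81 61 83
f 81 83 82
f 82 83 84
f 82 84 64
f 83 61 85
f 83 85 84
f 84 85 86
f 84 86 64
f 85 61 87
f 85 87 86
f 86 87 88
f 86 88 64
f 87 61 89
f 87 89 88
f 88 89 90
f 88 90 64
f 89 61 91
f 89 91 90
f 90 91 92
f 90 92 64
f 91 61 93
f 91 93 92
f 92 93 94
f 92 94 64
f 93 61 62
f 93 62 94
f 94 62 63
f 94 63 64
f 96 98 95
f 99 96 95
f 95 98 97
f 97 99 95
f 96 102 98
f 100 96 99
f 100 102 96
f 98 102 97
f 101 99 97
f 97 102 101
f 101 100 99
f 102 100 101
f 104 106 103
f 107 104 103
f 103 106 105
f 105 107 103
f 104 110 106
f 108 104 107
f 108 110 104
f 106 110 105
f 109 107 105
f 105 110 109
f 109 108 107
f 110 108 109

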